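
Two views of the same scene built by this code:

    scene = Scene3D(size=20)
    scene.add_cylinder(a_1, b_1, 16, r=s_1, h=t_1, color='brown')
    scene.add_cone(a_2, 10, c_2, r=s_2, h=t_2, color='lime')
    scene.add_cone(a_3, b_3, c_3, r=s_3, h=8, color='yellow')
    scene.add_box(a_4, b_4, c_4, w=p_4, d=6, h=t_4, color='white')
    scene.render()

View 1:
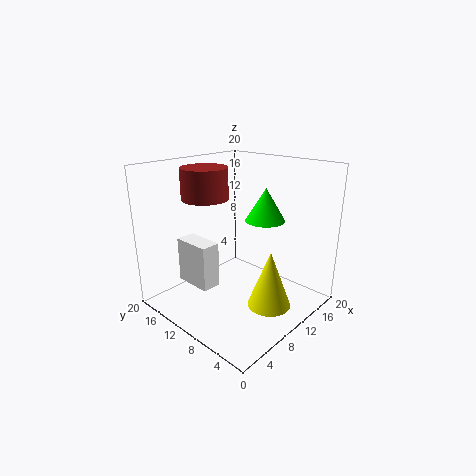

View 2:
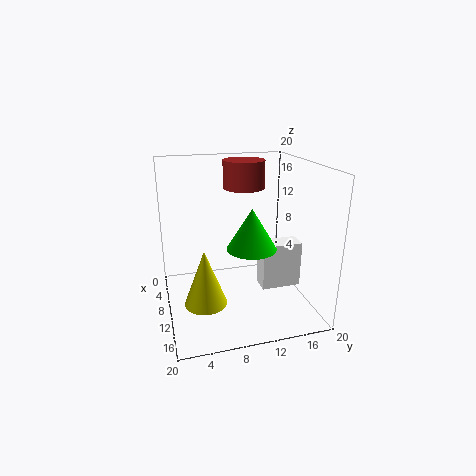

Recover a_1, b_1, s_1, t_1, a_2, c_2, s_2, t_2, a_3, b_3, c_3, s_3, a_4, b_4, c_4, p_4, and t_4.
a_1 = 6; b_1 = 12; s_1 = 3; t_1 = 4; a_2 = 16; c_2 = 11; s_2 = 3; t_2 = 5; a_3 = 11; b_3 = 5; c_3 = 1; s_3 = 3; a_4 = 7; b_4 = 14; c_4 = 1; p_4 = 3; t_4 = 7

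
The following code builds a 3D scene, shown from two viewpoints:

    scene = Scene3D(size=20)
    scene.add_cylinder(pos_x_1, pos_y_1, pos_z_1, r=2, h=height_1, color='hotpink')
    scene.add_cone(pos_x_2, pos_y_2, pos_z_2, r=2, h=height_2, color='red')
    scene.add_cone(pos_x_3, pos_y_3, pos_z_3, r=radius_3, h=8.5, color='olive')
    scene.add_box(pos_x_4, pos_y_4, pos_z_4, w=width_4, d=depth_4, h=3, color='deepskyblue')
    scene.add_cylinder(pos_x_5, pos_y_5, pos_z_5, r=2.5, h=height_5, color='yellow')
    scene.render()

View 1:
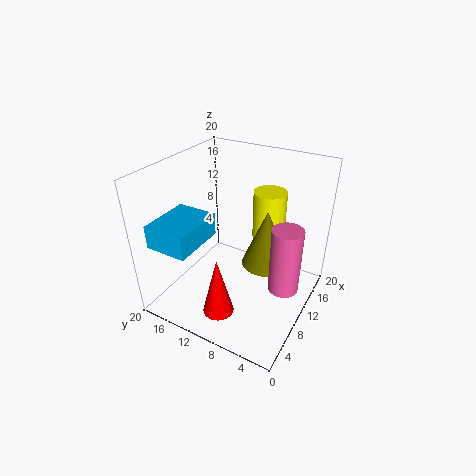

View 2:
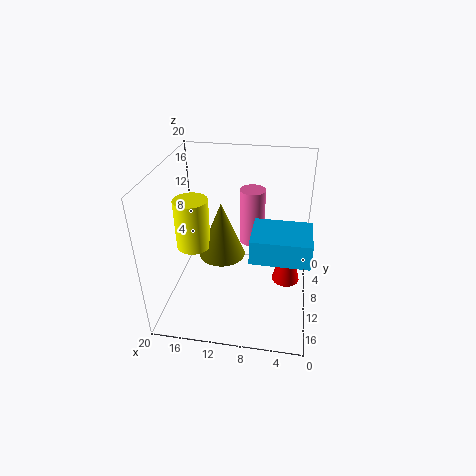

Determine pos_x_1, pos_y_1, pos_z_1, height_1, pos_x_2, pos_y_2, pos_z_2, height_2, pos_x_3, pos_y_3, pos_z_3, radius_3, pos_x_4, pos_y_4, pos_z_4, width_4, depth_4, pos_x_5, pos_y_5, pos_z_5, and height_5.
pos_x_1 = 9, pos_y_1 = 2.5, pos_z_1 = 5, height_1 = 9, pos_x_2 = 3, pos_y_2 = 9, pos_z_2 = 3, height_2 = 8, pos_x_3 = 13, pos_y_3 = 7, pos_z_3 = 5, radius_3 = 3.5, pos_x_4 = 0.5, pos_y_4 = 12, pos_z_4 = 11.5, width_4 = 7, depth_4 = 5.5, pos_x_5 = 17, pos_y_5 = 8.5, pos_z_5 = 7, height_5 = 7.5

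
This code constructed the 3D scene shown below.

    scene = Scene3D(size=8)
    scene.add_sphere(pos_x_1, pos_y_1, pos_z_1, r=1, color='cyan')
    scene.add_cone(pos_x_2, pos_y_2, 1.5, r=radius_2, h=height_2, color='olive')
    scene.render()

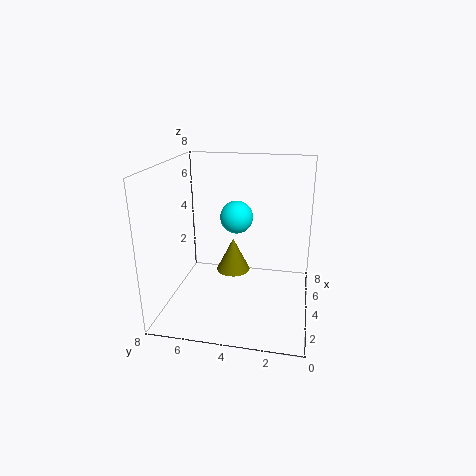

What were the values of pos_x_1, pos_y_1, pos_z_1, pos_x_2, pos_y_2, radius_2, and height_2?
pos_x_1 = 6
pos_y_1 = 4.5
pos_z_1 = 4.5
pos_x_2 = 5
pos_y_2 = 4.5
radius_2 = 1
height_2 = 2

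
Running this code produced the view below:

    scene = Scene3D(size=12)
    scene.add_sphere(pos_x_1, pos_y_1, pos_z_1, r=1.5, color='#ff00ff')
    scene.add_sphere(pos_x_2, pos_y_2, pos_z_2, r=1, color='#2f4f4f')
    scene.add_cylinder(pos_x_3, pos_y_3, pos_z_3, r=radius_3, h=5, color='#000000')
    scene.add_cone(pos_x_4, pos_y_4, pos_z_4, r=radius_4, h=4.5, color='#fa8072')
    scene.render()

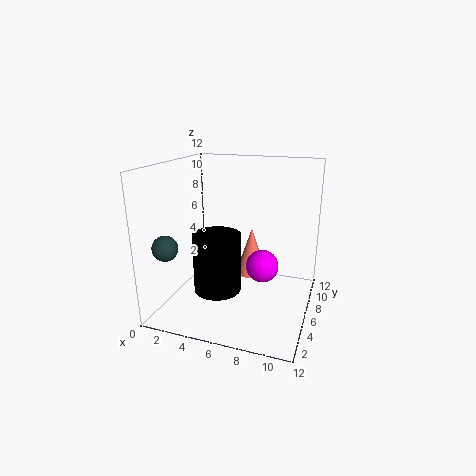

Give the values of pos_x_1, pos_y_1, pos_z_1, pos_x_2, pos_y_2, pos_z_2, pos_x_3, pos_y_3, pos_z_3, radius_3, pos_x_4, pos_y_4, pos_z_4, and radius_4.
pos_x_1 = 7.5; pos_y_1 = 8.5; pos_z_1 = 2.5; pos_x_2 = 1.5; pos_y_2 = 2; pos_z_2 = 6; pos_x_3 = 4.5; pos_y_3 = 5; pos_z_3 = 1.5; radius_3 = 2; pos_x_4 = 6; pos_y_4 = 10; pos_z_4 = 1; radius_4 = 1.5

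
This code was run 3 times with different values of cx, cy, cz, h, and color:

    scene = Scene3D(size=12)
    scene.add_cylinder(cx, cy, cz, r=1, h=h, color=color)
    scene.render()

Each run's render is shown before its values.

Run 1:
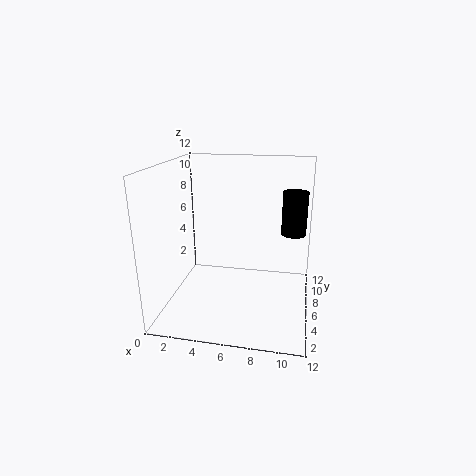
cx = 10.5, cy = 6.5, cz = 6.5, h = 3.5, color = 'black'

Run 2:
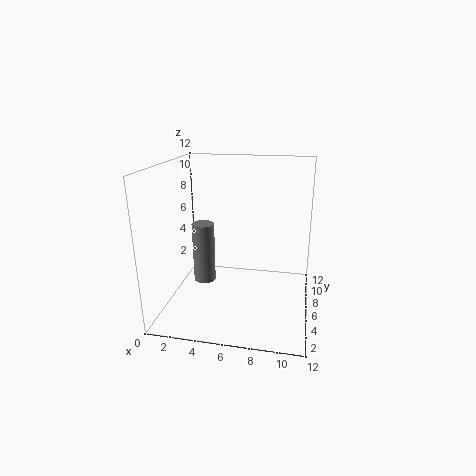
cx = 2.5, cy = 7.5, cz = 1, h = 5.5, color = 'gray'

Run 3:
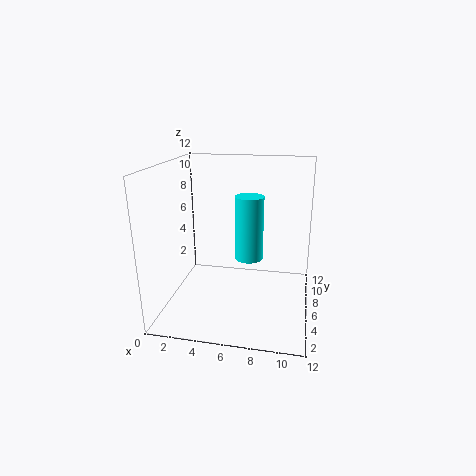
cx = 7.5, cy = 2.5, cz = 6, h = 4.5, color = 'cyan'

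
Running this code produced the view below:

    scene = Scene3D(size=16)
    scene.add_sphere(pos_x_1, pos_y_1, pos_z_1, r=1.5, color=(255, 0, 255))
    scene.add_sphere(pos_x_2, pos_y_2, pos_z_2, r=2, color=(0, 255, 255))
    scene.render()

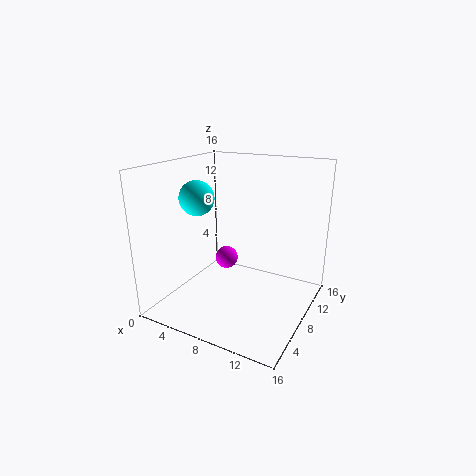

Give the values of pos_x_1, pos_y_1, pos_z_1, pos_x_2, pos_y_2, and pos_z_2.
pos_x_1 = 3.5, pos_y_1 = 13, pos_z_1 = 2.5, pos_x_2 = 3, pos_y_2 = 7.5, pos_z_2 = 12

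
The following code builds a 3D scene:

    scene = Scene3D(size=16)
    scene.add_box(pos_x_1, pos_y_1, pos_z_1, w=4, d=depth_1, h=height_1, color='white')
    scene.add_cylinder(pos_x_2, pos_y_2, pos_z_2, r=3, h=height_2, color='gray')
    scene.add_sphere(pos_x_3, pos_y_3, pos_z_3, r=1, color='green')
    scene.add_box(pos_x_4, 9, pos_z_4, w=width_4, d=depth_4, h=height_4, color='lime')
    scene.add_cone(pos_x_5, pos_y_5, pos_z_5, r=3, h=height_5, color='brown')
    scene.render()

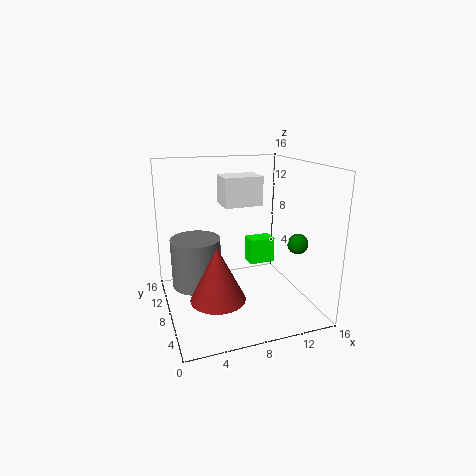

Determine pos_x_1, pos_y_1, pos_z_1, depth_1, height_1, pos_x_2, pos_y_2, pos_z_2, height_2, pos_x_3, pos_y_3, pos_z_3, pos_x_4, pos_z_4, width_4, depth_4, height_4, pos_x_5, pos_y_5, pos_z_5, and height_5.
pos_x_1 = 6
pos_y_1 = 6
pos_z_1 = 12
depth_1 = 3
height_1 = 3
pos_x_2 = 4
pos_y_2 = 12
pos_z_2 = 1
height_2 = 6
pos_x_3 = 12
pos_y_3 = 2
pos_z_3 = 9
pos_x_4 = 10
pos_z_4 = 4
width_4 = 3
depth_4 = 2
height_4 = 3
pos_x_5 = 5
pos_y_5 = 6
pos_z_5 = 2
height_5 = 6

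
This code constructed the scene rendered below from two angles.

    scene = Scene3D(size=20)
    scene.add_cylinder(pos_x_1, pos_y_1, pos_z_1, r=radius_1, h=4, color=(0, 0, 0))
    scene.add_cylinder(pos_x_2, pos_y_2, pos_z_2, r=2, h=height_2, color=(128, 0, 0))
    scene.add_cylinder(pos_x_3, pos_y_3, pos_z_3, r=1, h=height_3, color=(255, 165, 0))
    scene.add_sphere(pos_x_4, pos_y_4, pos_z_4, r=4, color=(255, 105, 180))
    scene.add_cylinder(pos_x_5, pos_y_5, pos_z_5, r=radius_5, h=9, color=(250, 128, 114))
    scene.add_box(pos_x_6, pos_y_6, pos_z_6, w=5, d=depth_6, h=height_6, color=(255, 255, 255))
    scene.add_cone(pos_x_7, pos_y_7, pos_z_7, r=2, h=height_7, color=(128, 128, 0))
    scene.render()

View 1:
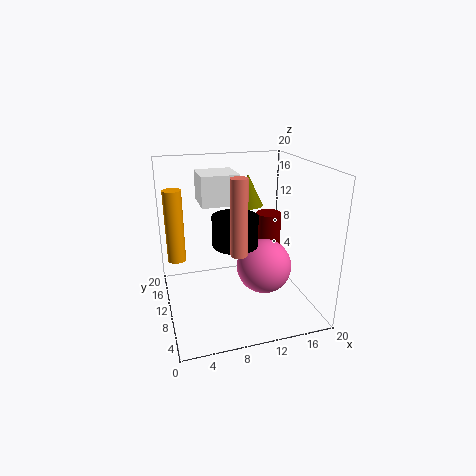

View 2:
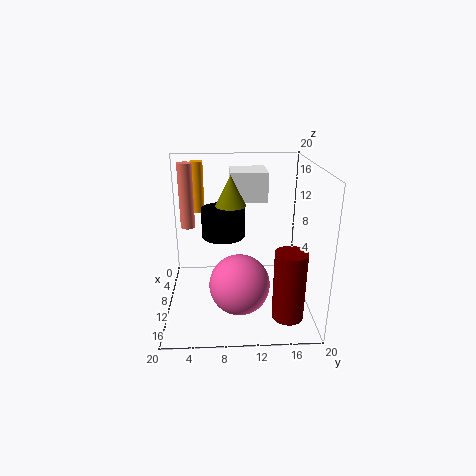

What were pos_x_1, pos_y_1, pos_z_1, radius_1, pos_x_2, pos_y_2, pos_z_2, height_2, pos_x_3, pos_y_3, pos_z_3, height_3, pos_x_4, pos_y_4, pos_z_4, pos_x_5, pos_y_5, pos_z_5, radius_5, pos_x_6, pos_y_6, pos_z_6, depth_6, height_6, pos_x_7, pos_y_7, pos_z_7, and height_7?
pos_x_1 = 9, pos_y_1 = 8, pos_z_1 = 10, radius_1 = 3, pos_x_2 = 17, pos_y_2 = 16, pos_z_2 = 2, height_2 = 9, pos_x_3 = 1, pos_y_3 = 4, pos_z_3 = 11, height_3 = 8, pos_x_4 = 14, pos_y_4 = 10, pos_z_4 = 5, pos_x_5 = 8, pos_y_5 = 3, pos_z_5 = 11, radius_5 = 1, pos_x_6 = 5, pos_y_6 = 9, pos_z_6 = 15, depth_6 = 5, height_6 = 4, pos_x_7 = 11, pos_y_7 = 9, pos_z_7 = 15, height_7 = 4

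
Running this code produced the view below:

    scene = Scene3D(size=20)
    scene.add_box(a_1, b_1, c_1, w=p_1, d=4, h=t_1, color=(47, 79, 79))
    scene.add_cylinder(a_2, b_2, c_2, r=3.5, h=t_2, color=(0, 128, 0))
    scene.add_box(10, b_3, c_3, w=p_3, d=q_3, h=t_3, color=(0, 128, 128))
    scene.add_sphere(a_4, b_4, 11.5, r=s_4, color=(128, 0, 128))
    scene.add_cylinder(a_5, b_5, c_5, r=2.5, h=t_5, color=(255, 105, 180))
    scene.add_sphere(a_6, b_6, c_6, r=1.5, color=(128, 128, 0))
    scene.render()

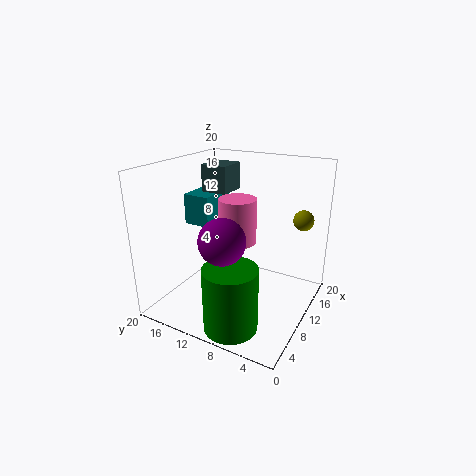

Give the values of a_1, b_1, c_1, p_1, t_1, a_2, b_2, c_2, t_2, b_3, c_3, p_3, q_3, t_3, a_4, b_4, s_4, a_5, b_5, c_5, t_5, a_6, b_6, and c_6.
a_1 = 12.5, b_1 = 13.5, c_1 = 15, p_1 = 4.5, t_1 = 4, a_2 = 3.5, b_2 = 7.5, c_2 = 0.5, t_2 = 8.5, b_3 = 15, c_3 = 10.5, p_3 = 6, q_3 = 4, t_3 = 4.5, a_4 = 5, b_4 = 9.5, s_4 = 3, a_5 = 9, b_5 = 9.5, c_5 = 10, t_5 = 6, a_6 = 17, b_6 = 3, c_6 = 11.5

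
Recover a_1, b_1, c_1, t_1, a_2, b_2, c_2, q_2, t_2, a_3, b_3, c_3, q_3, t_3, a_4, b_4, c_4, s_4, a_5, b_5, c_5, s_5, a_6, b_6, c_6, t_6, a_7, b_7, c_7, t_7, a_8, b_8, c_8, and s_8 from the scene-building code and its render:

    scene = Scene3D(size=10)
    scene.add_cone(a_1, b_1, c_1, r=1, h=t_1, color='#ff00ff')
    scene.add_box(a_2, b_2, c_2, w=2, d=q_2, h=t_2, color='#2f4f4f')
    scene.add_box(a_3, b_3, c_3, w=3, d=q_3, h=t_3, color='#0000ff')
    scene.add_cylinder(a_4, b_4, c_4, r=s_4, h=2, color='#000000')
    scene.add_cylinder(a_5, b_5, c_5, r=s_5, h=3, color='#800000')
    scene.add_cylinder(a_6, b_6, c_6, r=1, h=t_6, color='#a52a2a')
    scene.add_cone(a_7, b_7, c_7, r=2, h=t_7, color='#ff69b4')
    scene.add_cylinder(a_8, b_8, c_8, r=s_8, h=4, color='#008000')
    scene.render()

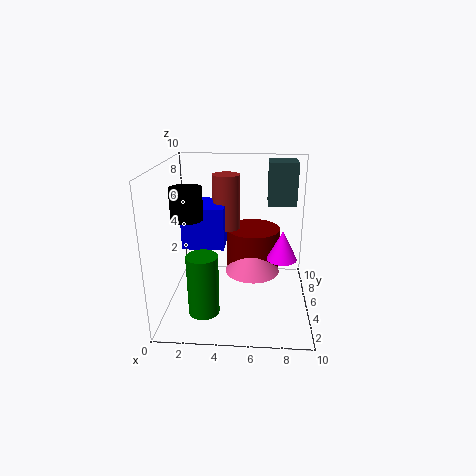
a_1 = 8; b_1 = 4; c_1 = 4; t_1 = 2; a_2 = 7; b_2 = 6; c_2 = 7; q_2 = 2; t_2 = 3; a_3 = 1; b_3 = 5; c_3 = 4; q_3 = 3; t_3 = 3; a_4 = 2; b_4 = 3; c_4 = 7; s_4 = 1; a_5 = 6; b_5 = 7; c_5 = 2; s_5 = 2; a_6 = 4; b_6 = 7; c_6 = 5; t_6 = 4; a_7 = 6; b_7 = 6; c_7 = 2; t_7 = 3; a_8 = 3; b_8 = 2; c_8 = 1; s_8 = 1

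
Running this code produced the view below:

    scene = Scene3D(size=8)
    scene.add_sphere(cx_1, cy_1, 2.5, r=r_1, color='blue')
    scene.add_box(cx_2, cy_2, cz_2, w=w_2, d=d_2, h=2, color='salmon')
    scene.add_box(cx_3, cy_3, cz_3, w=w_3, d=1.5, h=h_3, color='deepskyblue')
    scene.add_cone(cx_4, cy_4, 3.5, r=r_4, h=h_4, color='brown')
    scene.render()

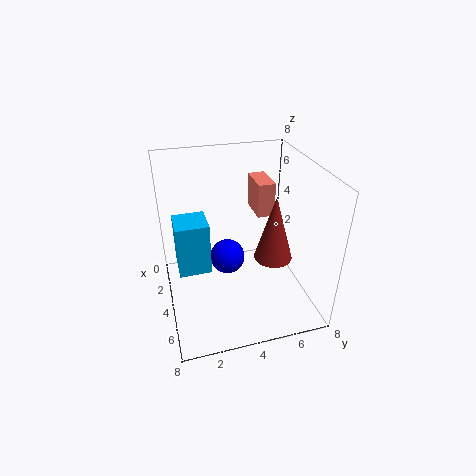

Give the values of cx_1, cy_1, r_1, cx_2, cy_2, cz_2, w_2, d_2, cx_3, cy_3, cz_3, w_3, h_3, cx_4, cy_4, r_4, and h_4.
cx_1 = 3.5
cy_1 = 3.5
r_1 = 1
cx_2 = 1
cy_2 = 5.5
cz_2 = 4.5
w_2 = 2
d_2 = 1
cx_3 = 5
cy_3 = 0.5
cz_3 = 4
w_3 = 1.5
h_3 = 2.5
cx_4 = 5.5
cy_4 = 5.5
r_4 = 1
h_4 = 3.5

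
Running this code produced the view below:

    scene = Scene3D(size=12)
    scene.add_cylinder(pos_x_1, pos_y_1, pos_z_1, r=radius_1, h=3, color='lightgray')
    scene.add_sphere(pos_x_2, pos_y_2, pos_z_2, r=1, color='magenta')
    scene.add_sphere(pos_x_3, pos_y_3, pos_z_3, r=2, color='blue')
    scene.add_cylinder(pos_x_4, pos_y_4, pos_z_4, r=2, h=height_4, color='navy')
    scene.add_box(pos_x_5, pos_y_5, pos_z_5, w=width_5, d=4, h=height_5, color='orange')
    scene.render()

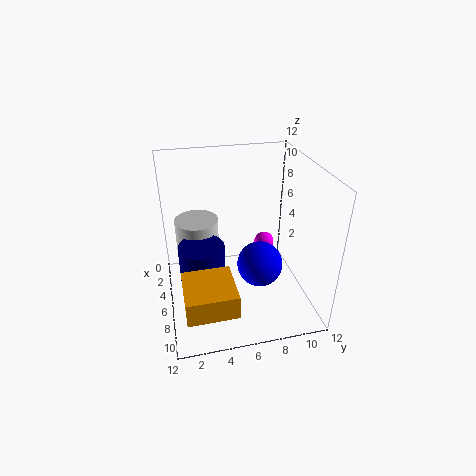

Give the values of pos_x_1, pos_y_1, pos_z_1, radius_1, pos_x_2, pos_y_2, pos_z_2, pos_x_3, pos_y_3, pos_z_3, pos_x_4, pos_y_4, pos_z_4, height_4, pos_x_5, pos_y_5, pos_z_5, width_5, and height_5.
pos_x_1 = 2
pos_y_1 = 3
pos_z_1 = 3
radius_1 = 2
pos_x_2 = 1
pos_y_2 = 10
pos_z_2 = 2
pos_x_3 = 6
pos_y_3 = 8
pos_z_3 = 3
pos_x_4 = 5
pos_y_4 = 3
pos_z_4 = 1
height_4 = 4
pos_x_5 = 7
pos_y_5 = 1
pos_z_5 = 2
width_5 = 4
height_5 = 2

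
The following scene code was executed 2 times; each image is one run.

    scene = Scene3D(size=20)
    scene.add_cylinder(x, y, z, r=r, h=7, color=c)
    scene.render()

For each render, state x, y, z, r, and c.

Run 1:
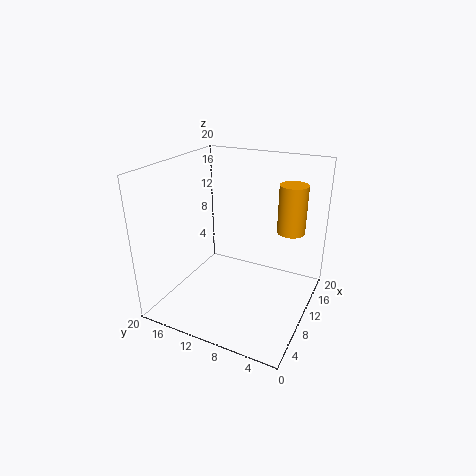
x = 15; y = 4; z = 10; r = 2; c = 'orange'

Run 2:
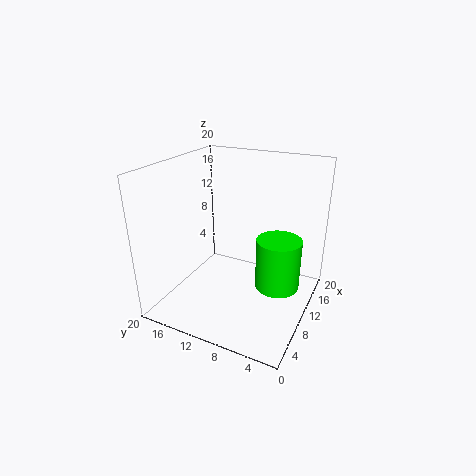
x = 10; y = 4; z = 4; r = 3; c = 'lime'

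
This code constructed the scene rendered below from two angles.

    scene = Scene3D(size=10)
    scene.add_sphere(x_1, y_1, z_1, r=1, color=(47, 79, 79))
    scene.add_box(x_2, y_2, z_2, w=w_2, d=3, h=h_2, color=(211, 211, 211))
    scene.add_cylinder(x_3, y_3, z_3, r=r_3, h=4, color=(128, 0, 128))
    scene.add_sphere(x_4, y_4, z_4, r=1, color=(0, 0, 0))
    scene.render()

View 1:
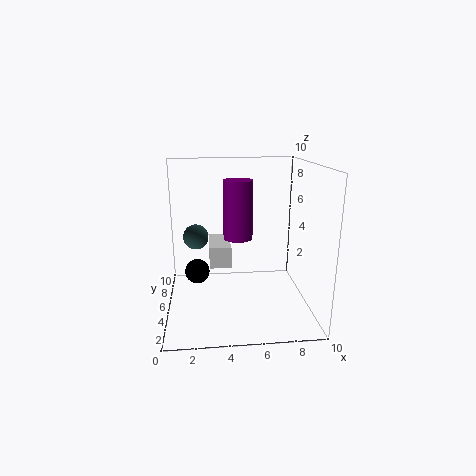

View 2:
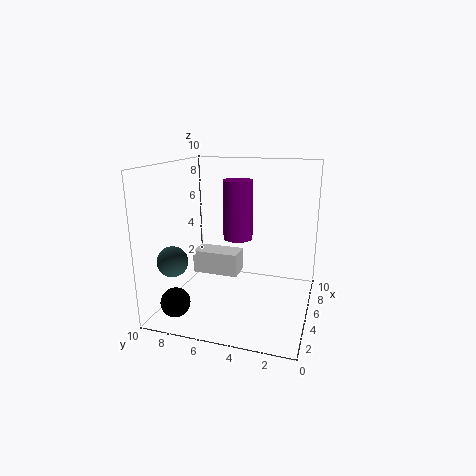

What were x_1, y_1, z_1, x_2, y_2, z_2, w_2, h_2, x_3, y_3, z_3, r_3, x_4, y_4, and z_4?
x_1 = 2
y_1 = 8.5
z_1 = 4
x_2 = 3
y_2 = 4.5
z_2 = 3
w_2 = 1.5
h_2 = 1.5
x_3 = 5
y_3 = 5
z_3 = 5
r_3 = 1
x_4 = 2
y_4 = 8.5
z_4 = 1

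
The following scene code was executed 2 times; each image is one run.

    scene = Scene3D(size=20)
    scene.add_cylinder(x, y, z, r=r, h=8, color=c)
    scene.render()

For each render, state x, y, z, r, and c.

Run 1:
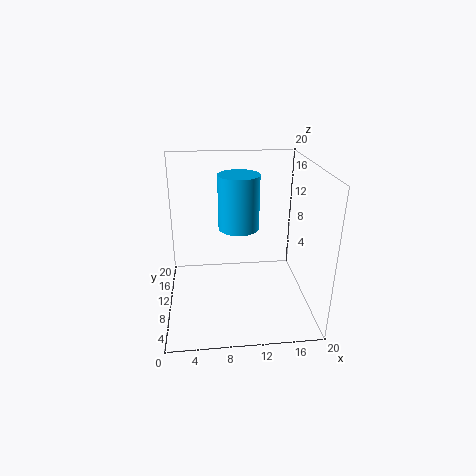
x = 10.5; y = 13.5; z = 10; r = 3; c = 'deepskyblue'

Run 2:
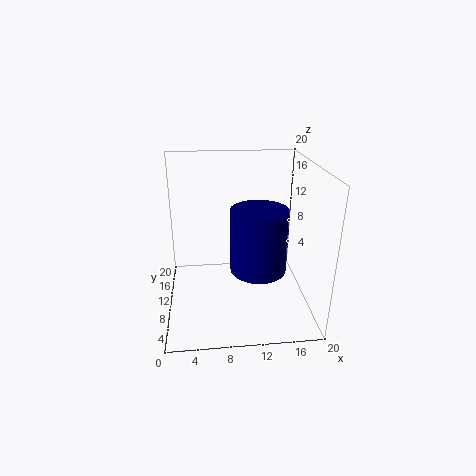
x = 12; y = 5; z = 8; r = 3.5; c = 'navy'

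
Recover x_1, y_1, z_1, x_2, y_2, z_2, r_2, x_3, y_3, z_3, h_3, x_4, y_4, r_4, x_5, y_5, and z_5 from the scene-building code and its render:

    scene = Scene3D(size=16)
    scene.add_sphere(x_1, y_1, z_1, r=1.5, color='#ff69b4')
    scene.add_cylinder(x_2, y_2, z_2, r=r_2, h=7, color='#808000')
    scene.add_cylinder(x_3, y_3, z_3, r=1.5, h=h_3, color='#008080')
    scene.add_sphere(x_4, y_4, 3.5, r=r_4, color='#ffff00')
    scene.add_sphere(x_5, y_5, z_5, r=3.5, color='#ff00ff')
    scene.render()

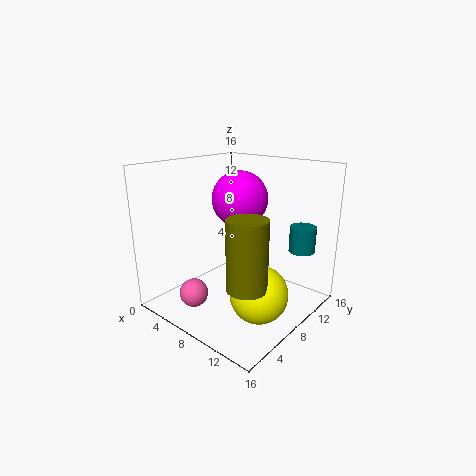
x_1 = 6.5, y_1 = 2.5, z_1 = 3, x_2 = 12.5, y_2 = 4, z_2 = 5, r_2 = 2, x_3 = 13, y_3 = 13.5, z_3 = 6, h_3 = 3, x_4 = 12.5, y_4 = 6, r_4 = 3, x_5 = 4.5, y_5 = 12.5, z_5 = 11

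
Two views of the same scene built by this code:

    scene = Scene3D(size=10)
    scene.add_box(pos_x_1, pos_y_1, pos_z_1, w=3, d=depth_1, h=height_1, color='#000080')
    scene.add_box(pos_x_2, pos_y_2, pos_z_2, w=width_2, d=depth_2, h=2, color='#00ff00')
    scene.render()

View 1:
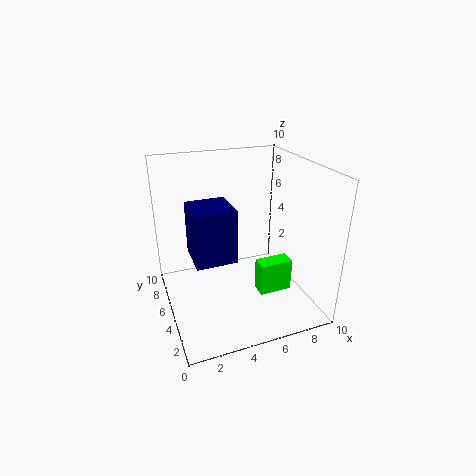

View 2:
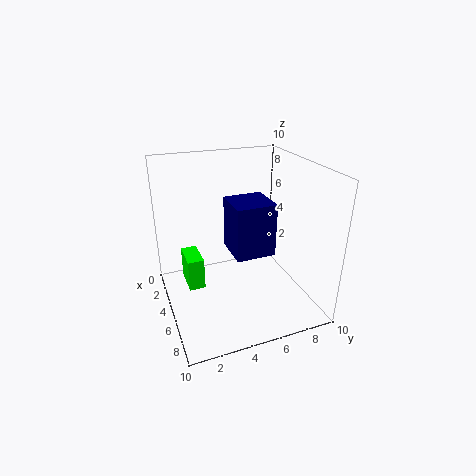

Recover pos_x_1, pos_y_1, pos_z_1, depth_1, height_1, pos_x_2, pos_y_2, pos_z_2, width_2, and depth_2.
pos_x_1 = 2, pos_y_1 = 5, pos_z_1 = 3, depth_1 = 3, height_1 = 4, pos_x_2 = 5, pos_y_2 = 1, pos_z_2 = 3, width_2 = 2, depth_2 = 1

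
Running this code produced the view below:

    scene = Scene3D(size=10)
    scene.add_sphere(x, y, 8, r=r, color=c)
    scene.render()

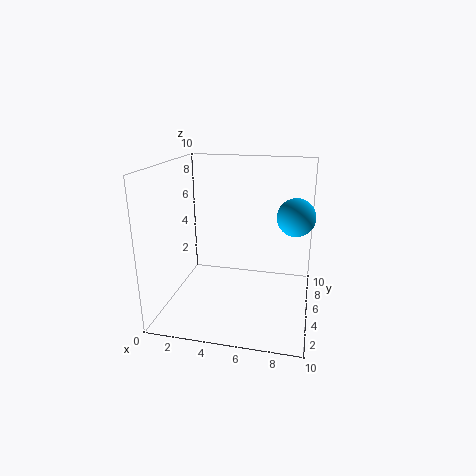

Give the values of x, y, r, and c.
x = 9; y = 1; r = 1; c = 'deepskyblue'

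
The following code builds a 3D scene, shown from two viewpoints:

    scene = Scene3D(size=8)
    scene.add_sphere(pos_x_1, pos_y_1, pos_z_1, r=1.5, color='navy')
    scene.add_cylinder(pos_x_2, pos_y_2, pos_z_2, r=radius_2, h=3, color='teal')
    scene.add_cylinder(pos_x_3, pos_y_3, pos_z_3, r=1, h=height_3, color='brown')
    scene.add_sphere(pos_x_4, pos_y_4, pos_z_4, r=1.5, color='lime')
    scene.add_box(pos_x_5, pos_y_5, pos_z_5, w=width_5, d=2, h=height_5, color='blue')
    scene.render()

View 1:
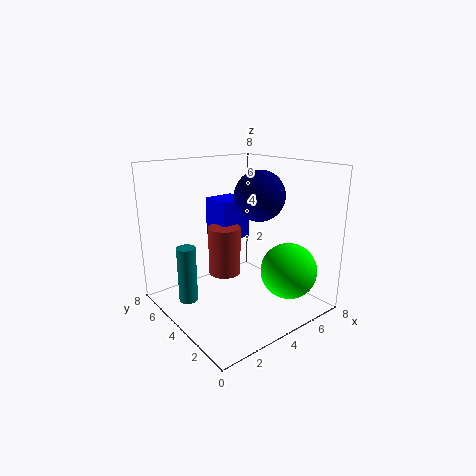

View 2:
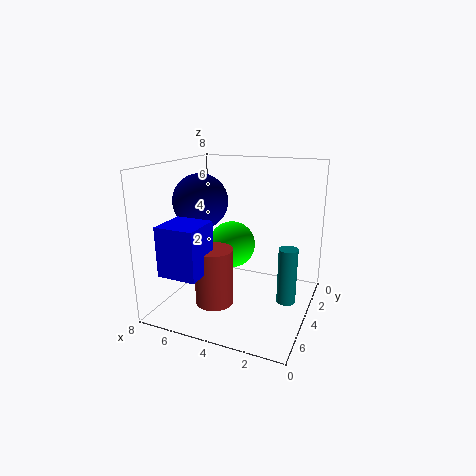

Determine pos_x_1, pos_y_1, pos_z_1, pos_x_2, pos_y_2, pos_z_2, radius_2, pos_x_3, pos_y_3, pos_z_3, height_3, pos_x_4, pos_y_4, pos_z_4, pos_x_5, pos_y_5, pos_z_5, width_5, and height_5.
pos_x_1 = 6
pos_y_1 = 4.5
pos_z_1 = 6
pos_x_2 = 1
pos_y_2 = 4.5
pos_z_2 = 1
radius_2 = 0.5
pos_x_3 = 4.5
pos_y_3 = 6
pos_z_3 = 1
height_3 = 3
pos_x_4 = 5.5
pos_y_4 = 1.5
pos_z_4 = 2.5
pos_x_5 = 4.5
pos_y_5 = 6
pos_z_5 = 3
width_5 = 2
height_5 = 2.5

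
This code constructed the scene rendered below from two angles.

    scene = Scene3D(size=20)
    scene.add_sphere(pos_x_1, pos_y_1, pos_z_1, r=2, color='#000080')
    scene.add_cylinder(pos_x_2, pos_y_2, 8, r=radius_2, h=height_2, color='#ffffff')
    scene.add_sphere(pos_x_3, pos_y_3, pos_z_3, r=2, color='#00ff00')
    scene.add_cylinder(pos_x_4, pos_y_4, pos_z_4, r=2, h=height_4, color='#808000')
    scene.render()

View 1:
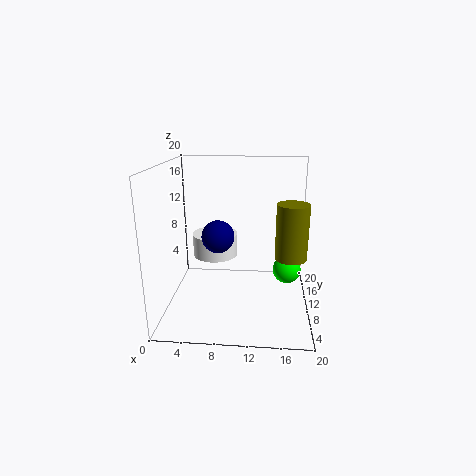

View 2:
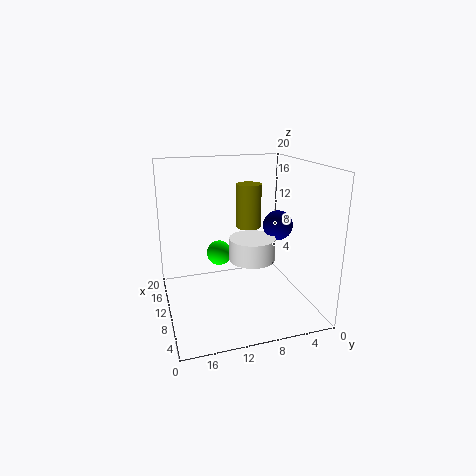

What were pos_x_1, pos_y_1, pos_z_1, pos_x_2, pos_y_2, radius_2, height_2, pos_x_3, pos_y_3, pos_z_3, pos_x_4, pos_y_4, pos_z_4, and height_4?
pos_x_1 = 8
pos_y_1 = 5
pos_z_1 = 12
pos_x_2 = 7
pos_y_2 = 9
radius_2 = 3
height_2 = 3
pos_x_3 = 17
pos_y_3 = 11
pos_z_3 = 5
pos_x_4 = 17
pos_y_4 = 6
pos_z_4 = 9
height_4 = 7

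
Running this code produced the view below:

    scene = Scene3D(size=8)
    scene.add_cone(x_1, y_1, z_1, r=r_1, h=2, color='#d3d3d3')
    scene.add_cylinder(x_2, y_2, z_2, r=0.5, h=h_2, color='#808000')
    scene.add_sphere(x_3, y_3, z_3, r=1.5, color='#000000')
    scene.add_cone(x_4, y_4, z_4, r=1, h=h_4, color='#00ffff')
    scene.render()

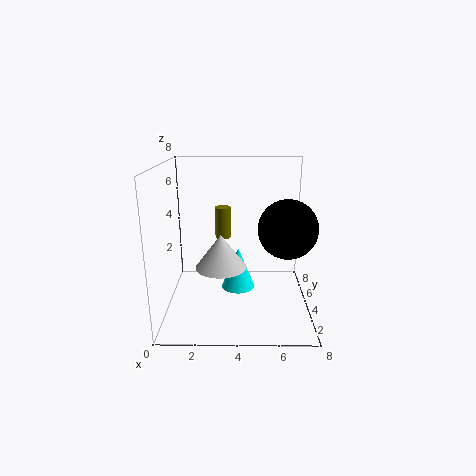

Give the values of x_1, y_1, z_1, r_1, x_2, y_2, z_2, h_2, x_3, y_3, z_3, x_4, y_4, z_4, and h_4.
x_1 = 3
y_1 = 4.5
z_1 = 2
r_1 = 1.5
x_2 = 3
y_2 = 7
z_2 = 3
h_2 = 2
x_3 = 6.5
y_3 = 2.5
z_3 = 5
x_4 = 4
y_4 = 5
z_4 = 0.5
h_4 = 2.5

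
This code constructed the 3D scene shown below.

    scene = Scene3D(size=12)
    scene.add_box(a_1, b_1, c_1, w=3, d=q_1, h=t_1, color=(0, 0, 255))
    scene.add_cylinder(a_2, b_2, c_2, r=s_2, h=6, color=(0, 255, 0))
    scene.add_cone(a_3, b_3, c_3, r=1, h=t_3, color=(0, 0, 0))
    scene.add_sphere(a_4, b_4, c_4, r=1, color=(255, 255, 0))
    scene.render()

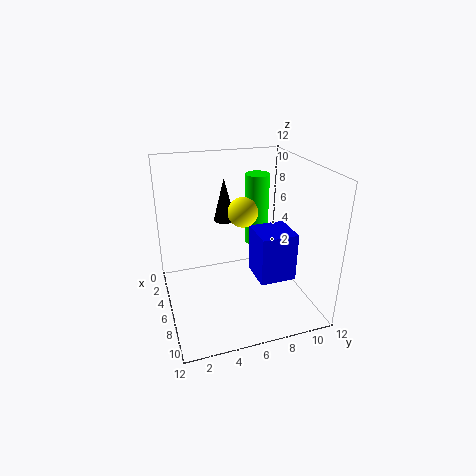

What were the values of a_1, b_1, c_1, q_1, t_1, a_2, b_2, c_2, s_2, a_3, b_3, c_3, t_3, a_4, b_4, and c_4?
a_1 = 6; b_1 = 7; c_1 = 3; q_1 = 3; t_1 = 4; a_2 = 5; b_2 = 8; c_2 = 5; s_2 = 1; a_3 = 2; b_3 = 6; c_3 = 6; t_3 = 4; a_4 = 10; b_4 = 5; c_4 = 10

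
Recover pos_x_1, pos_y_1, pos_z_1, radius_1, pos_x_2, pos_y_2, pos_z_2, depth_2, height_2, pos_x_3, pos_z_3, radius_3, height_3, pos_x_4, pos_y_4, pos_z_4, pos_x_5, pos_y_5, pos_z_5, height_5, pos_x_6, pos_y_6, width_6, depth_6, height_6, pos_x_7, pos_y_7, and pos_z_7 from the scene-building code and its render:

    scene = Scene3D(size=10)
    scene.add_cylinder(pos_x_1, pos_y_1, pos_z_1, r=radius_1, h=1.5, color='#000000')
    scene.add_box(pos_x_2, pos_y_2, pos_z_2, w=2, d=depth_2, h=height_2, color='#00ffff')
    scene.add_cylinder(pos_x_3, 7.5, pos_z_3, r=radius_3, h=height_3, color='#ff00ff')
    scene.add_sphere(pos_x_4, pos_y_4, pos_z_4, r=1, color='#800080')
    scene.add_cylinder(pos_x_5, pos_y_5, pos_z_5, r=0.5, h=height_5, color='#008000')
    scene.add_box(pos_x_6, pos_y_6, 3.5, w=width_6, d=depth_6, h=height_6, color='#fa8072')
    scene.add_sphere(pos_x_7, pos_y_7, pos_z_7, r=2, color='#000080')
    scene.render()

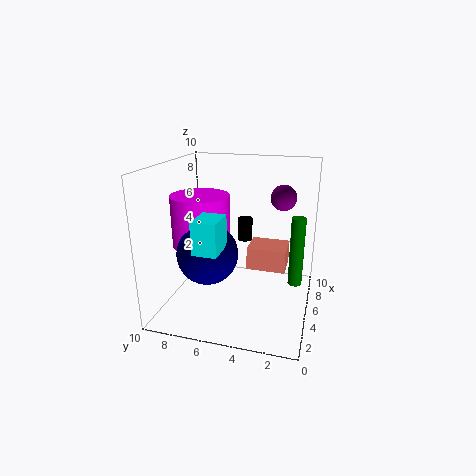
pos_x_1 = 5; pos_y_1 = 4.5; pos_z_1 = 5; radius_1 = 0.5; pos_x_2 = 0.5; pos_y_2 = 5; pos_z_2 = 5.5; depth_2 = 1.5; height_2 = 2; pos_x_3 = 4.5; pos_z_3 = 4.5; radius_3 = 2; height_3 = 3.5; pos_x_4 = 9; pos_y_4 = 2.5; pos_z_4 = 7; pos_x_5 = 6; pos_y_5 = 1; pos_z_5 = 1.5; height_5 = 5; pos_x_6 = 3.5; pos_y_6 = 1.5; width_6 = 2; depth_6 = 2.5; height_6 = 1.5; pos_x_7 = 3; pos_y_7 = 6.5; pos_z_7 = 4.5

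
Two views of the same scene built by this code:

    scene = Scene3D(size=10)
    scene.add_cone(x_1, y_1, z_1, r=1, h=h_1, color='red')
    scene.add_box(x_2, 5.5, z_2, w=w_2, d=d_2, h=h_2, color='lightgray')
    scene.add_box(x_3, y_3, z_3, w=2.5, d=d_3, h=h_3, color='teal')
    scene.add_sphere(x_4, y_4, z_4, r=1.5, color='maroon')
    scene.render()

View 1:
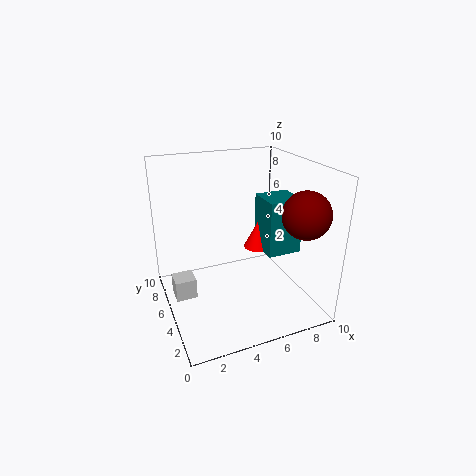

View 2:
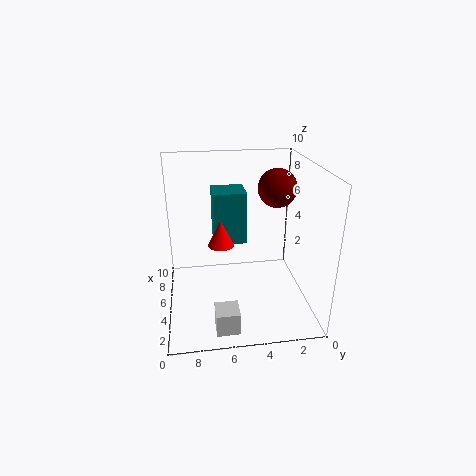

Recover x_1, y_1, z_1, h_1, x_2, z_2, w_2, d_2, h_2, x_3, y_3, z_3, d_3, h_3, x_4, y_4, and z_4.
x_1 = 7, y_1 = 6, z_1 = 3.5, h_1 = 2, x_2 = 0.5, z_2 = 0.5, w_2 = 1.5, d_2 = 1.5, h_2 = 1.5, x_3 = 7, y_3 = 4, z_3 = 3.5, d_3 = 2.5, h_3 = 4, x_4 = 8, y_4 = 1.5, z_4 = 7.5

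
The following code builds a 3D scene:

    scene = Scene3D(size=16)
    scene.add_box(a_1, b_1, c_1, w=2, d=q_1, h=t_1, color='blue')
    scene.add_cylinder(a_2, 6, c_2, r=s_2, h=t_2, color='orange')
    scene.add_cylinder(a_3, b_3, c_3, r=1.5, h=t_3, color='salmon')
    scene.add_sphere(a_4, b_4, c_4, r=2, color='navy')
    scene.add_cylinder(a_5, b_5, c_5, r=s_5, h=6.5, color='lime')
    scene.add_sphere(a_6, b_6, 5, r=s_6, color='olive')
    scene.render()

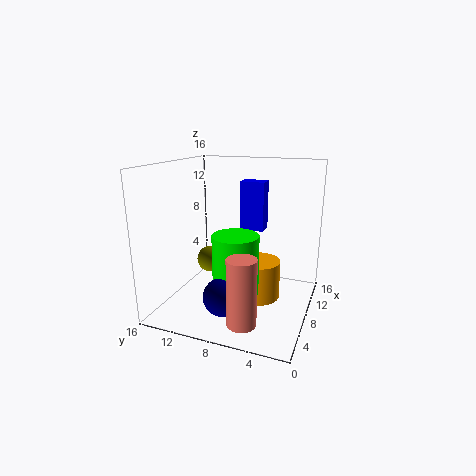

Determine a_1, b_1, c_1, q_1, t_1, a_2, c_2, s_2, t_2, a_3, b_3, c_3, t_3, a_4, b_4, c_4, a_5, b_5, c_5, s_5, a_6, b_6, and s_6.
a_1 = 12.5, b_1 = 6.5, c_1 = 7.5, q_1 = 3, t_1 = 6, a_2 = 9.5, c_2 = 0.5, s_2 = 2.5, t_2 = 4.5, a_3 = 2.5, b_3 = 5.5, c_3 = 1, t_3 = 7, a_4 = 3.5, b_4 = 8, c_4 = 3, a_5 = 6, b_5 = 7.5, c_5 = 2.5, s_5 = 2.5, a_6 = 8, b_6 = 11.5, s_6 = 1.5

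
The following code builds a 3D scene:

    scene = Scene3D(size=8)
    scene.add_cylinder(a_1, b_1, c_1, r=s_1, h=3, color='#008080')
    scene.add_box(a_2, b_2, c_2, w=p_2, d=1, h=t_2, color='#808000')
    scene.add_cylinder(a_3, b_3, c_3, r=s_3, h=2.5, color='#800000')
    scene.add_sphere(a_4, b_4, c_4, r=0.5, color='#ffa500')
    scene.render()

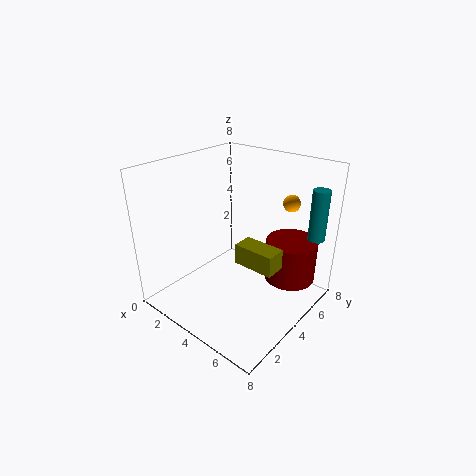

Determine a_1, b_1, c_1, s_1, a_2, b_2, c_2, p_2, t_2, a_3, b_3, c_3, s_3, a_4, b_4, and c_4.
a_1 = 7; b_1 = 7.5; c_1 = 3.5; s_1 = 0.5; a_2 = 5.5; b_2 = 2; c_2 = 4; p_2 = 2; t_2 = 1; a_3 = 6; b_3 = 6.5; c_3 = 1; s_3 = 1.5; a_4 = 5.5; b_4 = 7; c_4 = 5.5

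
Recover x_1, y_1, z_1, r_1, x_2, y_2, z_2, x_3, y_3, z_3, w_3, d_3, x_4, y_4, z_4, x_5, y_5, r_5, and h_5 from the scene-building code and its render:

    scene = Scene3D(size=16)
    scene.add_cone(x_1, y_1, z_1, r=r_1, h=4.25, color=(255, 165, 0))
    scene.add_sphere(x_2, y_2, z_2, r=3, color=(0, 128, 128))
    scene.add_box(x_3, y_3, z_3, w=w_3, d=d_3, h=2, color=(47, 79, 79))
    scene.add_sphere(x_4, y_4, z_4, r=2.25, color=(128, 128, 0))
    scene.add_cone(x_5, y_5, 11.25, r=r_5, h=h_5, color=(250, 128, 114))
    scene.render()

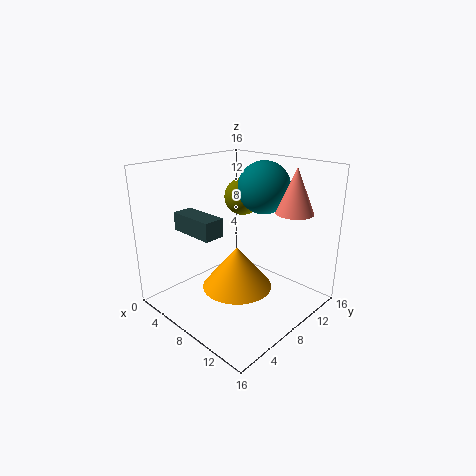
x_1 = 10.75; y_1 = 5; z_1 = 4.5; r_1 = 3.5; x_2 = 8.25; y_2 = 12; z_2 = 13; x_3 = 3; y_3 = 3.25; z_3 = 9; w_3 = 5.25; d_3 = 2.25; x_4 = 4.75; y_4 = 12.25; z_4 = 11.25; x_5 = 13; y_5 = 11.25; r_5 = 2; h_5 = 4.75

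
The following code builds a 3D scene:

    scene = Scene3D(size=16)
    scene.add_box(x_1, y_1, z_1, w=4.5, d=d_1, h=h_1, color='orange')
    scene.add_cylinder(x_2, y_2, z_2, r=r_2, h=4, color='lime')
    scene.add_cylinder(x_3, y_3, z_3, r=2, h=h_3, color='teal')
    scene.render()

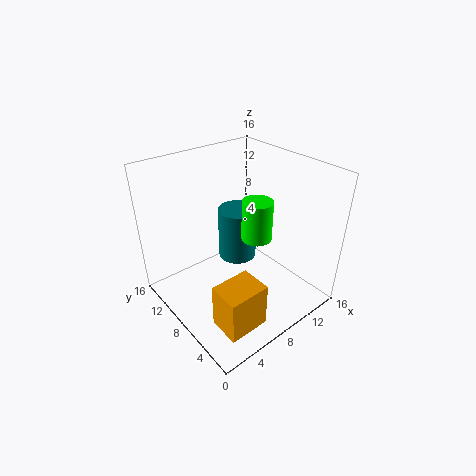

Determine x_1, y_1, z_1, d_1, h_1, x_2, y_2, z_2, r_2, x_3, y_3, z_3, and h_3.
x_1 = 2.5, y_1 = 2, z_1 = 0.5, d_1 = 3.5, h_1 = 5, x_2 = 7.5, y_2 = 4.5, z_2 = 10, r_2 = 1.5, x_3 = 7.5, y_3 = 7.5, z_3 = 6.5, h_3 = 5.5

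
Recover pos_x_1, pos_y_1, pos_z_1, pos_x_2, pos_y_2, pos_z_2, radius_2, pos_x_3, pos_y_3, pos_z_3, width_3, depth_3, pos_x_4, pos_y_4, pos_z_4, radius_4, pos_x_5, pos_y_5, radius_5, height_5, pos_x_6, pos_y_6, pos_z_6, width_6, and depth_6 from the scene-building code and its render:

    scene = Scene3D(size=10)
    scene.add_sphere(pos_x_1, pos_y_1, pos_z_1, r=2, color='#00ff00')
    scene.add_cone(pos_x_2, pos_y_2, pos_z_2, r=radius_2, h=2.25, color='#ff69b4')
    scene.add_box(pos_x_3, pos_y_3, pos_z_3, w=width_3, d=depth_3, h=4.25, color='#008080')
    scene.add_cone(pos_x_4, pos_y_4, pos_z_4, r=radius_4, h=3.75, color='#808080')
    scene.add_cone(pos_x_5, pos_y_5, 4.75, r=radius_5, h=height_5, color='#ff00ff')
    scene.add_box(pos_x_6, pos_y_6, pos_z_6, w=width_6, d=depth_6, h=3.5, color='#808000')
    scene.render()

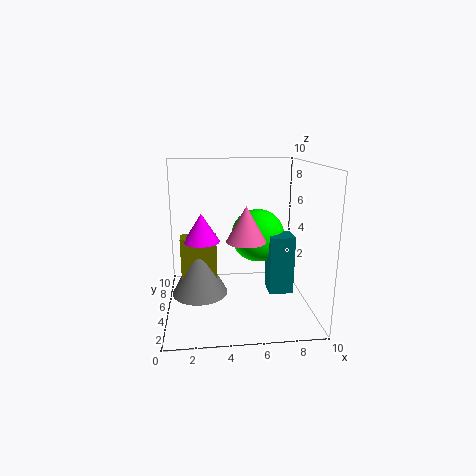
pos_x_1 = 6.75; pos_y_1 = 7; pos_z_1 = 4.5; pos_x_2 = 5.25; pos_y_2 = 2.75; pos_z_2 = 5.5; radius_2 = 1.25; pos_x_3 = 7.25; pos_y_3 = 4.5; pos_z_3 = 0.75; width_3 = 1.75; depth_3 = 1.75; pos_x_4 = 2.25; pos_y_4 = 5.5; pos_z_4 = 0.75; radius_4 = 2; pos_x_5 = 2.5; pos_y_5 = 5.25; radius_5 = 1.25; height_5 = 2; pos_x_6 = 1; pos_y_6 = 5; pos_z_6 = 1.5; width_6 = 2.5; depth_6 = 1.25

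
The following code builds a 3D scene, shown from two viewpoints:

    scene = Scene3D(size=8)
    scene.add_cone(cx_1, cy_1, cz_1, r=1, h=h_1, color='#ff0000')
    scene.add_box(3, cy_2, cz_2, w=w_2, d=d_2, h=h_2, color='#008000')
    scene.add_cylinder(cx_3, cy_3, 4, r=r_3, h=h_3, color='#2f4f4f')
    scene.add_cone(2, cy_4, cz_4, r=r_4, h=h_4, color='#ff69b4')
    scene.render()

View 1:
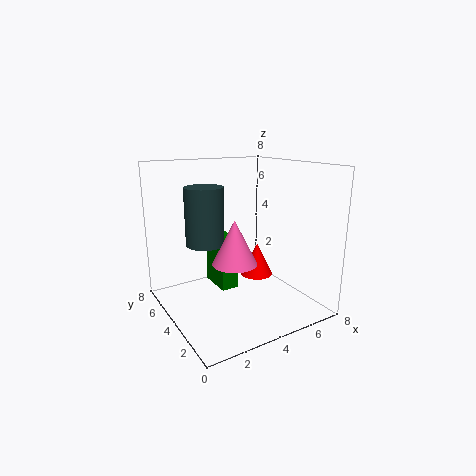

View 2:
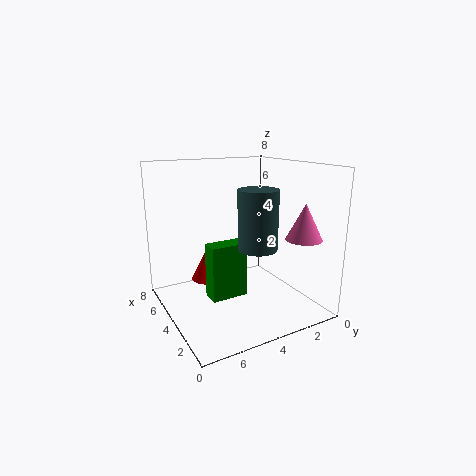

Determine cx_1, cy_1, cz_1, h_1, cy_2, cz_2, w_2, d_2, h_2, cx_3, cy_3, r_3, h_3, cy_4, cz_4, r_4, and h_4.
cx_1 = 6; cy_1 = 5; cz_1 = 1; h_1 = 2; cy_2 = 4; cz_2 = 1; w_2 = 1; d_2 = 2; h_2 = 3; cx_3 = 2; cy_3 = 4; r_3 = 1; h_3 = 3; cy_4 = 1; cz_4 = 4; r_4 = 1; h_4 = 2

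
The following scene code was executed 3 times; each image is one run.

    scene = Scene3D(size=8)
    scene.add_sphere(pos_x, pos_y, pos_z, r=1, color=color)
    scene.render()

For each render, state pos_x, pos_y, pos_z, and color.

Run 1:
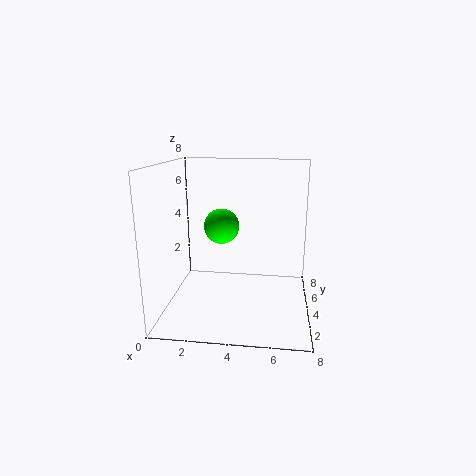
pos_x = 3
pos_y = 4.5
pos_z = 4.5
color = 'lime'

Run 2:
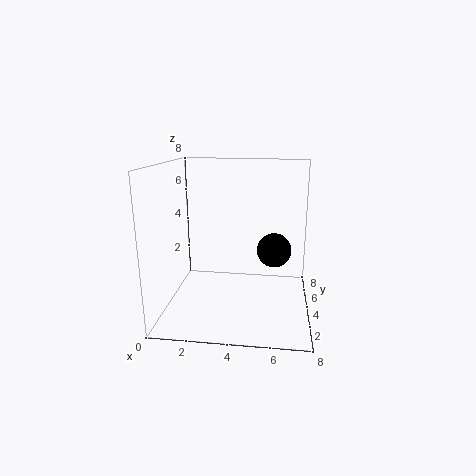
pos_x = 6
pos_y = 5
pos_z = 3
color = 'black'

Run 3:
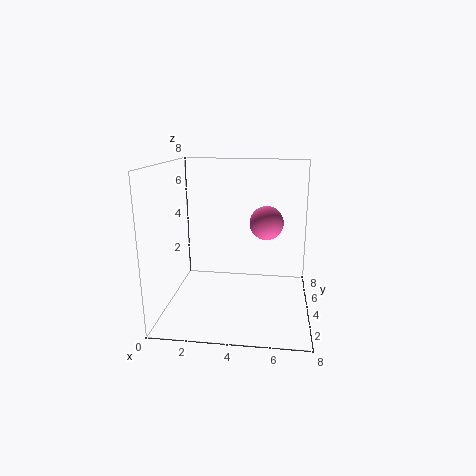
pos_x = 5.5
pos_y = 5.5
pos_z = 4.5
color = 'hotpink'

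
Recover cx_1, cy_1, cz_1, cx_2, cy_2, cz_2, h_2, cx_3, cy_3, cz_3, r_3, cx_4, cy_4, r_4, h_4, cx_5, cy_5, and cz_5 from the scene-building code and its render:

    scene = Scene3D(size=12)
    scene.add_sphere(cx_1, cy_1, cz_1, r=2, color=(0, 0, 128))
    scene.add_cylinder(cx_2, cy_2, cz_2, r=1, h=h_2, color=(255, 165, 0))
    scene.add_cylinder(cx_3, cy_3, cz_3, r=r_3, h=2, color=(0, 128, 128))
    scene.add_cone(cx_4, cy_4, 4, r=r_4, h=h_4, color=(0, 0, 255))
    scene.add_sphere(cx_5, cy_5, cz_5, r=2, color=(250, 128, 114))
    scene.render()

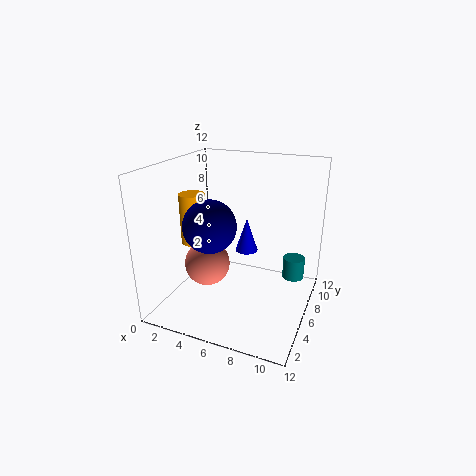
cx_1 = 5, cy_1 = 3, cz_1 = 8, cx_2 = 3, cy_2 = 4, cz_2 = 6, h_2 = 4, cx_3 = 10, cy_3 = 10, cz_3 = 1, r_3 = 1, cx_4 = 6, cy_4 = 8, r_4 = 1, h_4 = 3, cx_5 = 3, cy_5 = 6, cz_5 = 3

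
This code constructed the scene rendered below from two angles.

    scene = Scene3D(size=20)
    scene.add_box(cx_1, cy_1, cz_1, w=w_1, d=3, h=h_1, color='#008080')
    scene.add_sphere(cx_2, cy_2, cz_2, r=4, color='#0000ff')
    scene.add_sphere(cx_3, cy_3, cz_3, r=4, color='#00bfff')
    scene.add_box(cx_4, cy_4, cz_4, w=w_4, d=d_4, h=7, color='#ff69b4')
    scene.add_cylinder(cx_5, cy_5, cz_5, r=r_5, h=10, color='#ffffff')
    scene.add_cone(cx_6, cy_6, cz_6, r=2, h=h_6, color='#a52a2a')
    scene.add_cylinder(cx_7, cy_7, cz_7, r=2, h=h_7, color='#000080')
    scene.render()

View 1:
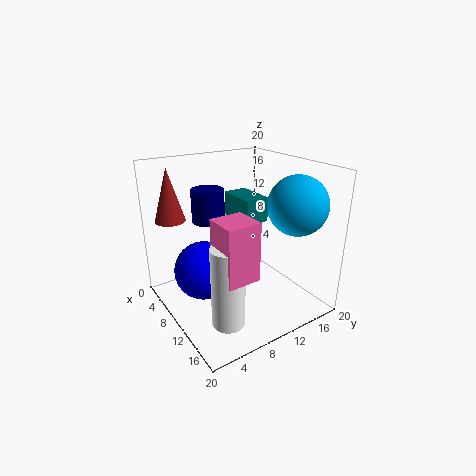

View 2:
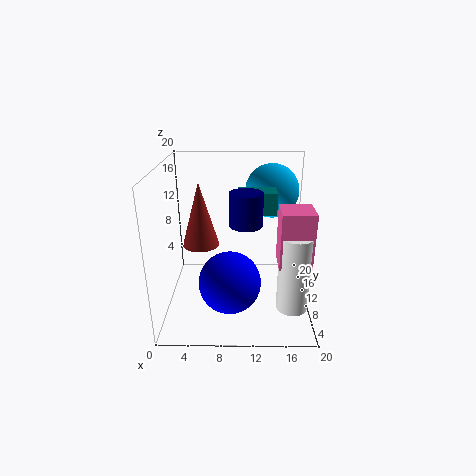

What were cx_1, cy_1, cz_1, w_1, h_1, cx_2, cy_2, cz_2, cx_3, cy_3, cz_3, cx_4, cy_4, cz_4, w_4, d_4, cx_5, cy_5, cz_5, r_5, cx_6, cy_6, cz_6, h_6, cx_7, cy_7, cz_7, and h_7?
cx_1 = 10
cy_1 = 8
cz_1 = 14
w_1 = 5
h_1 = 3
cx_2 = 9
cy_2 = 5
cz_2 = 6
cx_3 = 15
cy_3 = 16
cz_3 = 15
cx_4 = 15
cy_4 = 3
cz_4 = 9
w_4 = 4
d_4 = 4
cx_5 = 17
cy_5 = 4
cz_5 = 3
r_5 = 2
cx_6 = 6
cy_6 = 2
cz_6 = 13
h_6 = 7
cx_7 = 11
cy_7 = 5
cz_7 = 14
h_7 = 4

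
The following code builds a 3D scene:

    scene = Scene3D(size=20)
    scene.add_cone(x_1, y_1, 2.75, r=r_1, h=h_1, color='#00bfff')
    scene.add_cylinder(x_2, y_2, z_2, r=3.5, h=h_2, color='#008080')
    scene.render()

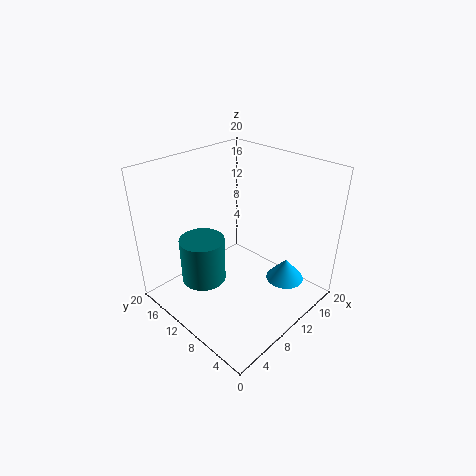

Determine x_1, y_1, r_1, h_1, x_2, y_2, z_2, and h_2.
x_1 = 15.25; y_1 = 5.25; r_1 = 2.75; h_1 = 3.25; x_2 = 8.75; y_2 = 16.5; z_2 = 0.25; h_2 = 7.25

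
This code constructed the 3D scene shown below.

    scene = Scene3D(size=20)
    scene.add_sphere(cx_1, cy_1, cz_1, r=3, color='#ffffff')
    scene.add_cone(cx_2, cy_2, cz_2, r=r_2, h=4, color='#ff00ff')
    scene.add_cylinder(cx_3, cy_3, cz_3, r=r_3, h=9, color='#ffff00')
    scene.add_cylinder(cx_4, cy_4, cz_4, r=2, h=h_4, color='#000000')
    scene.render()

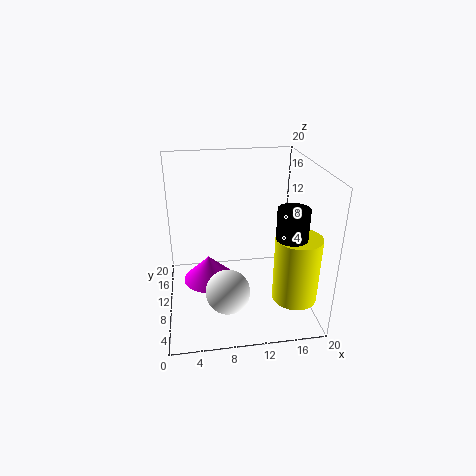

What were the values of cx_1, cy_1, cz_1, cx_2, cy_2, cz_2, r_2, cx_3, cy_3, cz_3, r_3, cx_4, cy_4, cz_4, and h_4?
cx_1 = 8
cy_1 = 6
cz_1 = 4
cx_2 = 6
cy_2 = 14
cz_2 = 1
r_2 = 4
cx_3 = 17
cy_3 = 5
cz_3 = 3
r_3 = 3
cx_4 = 16
cy_4 = 5
cz_4 = 6
h_4 = 10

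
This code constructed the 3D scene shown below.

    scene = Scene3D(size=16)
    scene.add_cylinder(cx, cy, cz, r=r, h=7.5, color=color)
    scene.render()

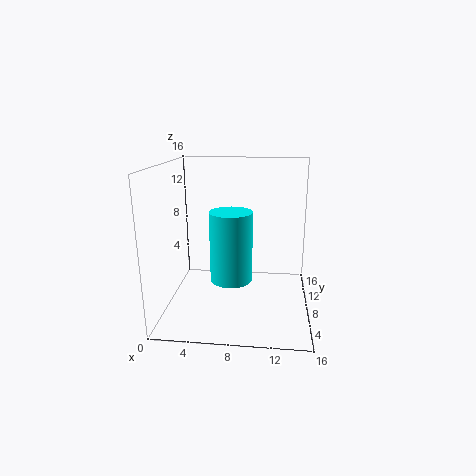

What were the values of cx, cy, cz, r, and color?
cx = 7.5
cy = 6
cz = 4
r = 2.25
color = 'cyan'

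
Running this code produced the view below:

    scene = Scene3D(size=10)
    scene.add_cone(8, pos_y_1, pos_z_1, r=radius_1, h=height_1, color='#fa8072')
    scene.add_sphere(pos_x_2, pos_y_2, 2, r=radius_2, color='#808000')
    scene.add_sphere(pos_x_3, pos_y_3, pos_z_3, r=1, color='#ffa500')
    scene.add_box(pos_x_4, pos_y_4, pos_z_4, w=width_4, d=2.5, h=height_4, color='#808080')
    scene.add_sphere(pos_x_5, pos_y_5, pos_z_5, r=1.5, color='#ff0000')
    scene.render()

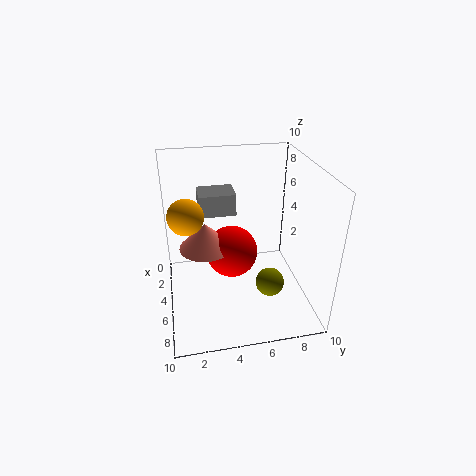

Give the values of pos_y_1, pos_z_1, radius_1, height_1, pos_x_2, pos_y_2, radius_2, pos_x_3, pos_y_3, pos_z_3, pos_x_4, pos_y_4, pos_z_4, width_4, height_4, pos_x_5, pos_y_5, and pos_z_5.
pos_y_1 = 2.5, pos_z_1 = 6.5, radius_1 = 1.5, height_1 = 1.5, pos_x_2 = 6.5, pos_y_2 = 7, radius_2 = 1, pos_x_3 = 8, pos_y_3 = 1.5, pos_z_3 = 8.5, pos_x_4 = 2.5, pos_y_4 = 2.5, pos_z_4 = 6.5, width_4 = 2, height_4 = 1.5, pos_x_5 = 8, pos_y_5 = 4, pos_z_5 = 6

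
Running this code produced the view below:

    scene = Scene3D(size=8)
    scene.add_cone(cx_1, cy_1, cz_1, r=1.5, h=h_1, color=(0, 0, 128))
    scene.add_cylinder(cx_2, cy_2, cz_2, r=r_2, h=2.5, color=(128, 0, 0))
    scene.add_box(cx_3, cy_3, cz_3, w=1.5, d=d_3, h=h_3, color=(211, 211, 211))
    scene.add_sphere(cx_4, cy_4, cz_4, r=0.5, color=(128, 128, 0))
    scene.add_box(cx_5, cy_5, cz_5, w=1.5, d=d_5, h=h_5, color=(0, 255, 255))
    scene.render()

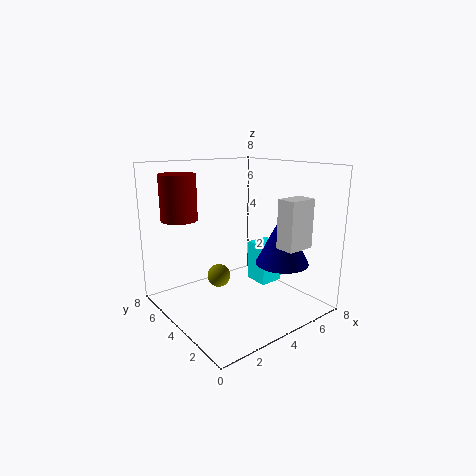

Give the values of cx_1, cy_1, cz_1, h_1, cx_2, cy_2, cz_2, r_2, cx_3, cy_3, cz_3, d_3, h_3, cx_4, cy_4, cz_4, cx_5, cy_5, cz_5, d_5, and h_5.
cx_1 = 6, cy_1 = 2.5, cz_1 = 2.5, h_1 = 3, cx_2 = 1.5, cy_2 = 6, cz_2 = 5, r_2 = 1, cx_3 = 4.5, cy_3 = 0.5, cz_3 = 4, d_3 = 1, h_3 = 2.5, cx_4 = 1, cy_4 = 1.5, cz_4 = 3.5, cx_5 = 6, cy_5 = 4, cz_5 = 0.5, d_5 = 1.5, h_5 = 2.5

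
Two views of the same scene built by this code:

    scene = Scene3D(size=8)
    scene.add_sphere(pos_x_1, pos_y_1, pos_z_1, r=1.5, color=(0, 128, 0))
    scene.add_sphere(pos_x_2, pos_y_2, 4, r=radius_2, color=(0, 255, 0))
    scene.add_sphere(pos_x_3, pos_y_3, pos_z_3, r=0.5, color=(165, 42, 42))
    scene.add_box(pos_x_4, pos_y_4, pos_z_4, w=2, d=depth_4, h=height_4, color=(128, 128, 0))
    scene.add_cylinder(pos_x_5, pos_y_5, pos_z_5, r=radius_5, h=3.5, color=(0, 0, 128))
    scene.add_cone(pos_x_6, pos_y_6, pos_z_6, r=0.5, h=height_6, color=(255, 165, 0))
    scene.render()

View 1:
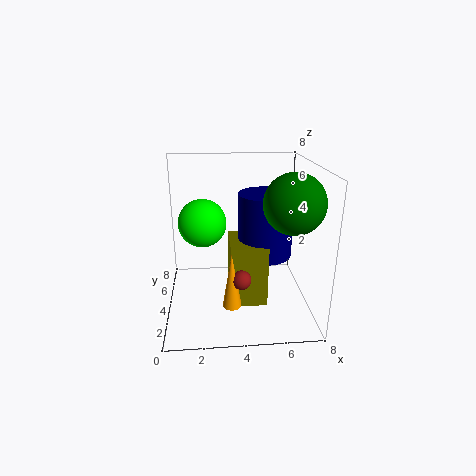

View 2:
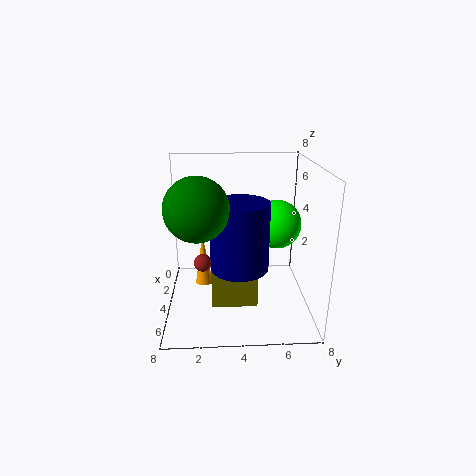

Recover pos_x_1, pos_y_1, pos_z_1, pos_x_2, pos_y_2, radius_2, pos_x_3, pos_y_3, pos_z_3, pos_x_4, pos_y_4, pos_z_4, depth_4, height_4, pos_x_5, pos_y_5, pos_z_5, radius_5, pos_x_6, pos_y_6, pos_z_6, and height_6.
pos_x_1 = 6.5
pos_y_1 = 2
pos_z_1 = 6.5
pos_x_2 = 2
pos_y_2 = 6.5
radius_2 = 1.5
pos_x_3 = 4
pos_y_3 = 2
pos_z_3 = 2.5
pos_x_4 = 3.5
pos_y_4 = 2.5
pos_z_4 = 0.5
depth_4 = 2.5
height_4 = 3.5
pos_x_5 = 5.5
pos_y_5 = 4
pos_z_5 = 3
radius_5 = 1.5
pos_x_6 = 3.5
pos_y_6 = 2
pos_z_6 = 1
height_6 = 3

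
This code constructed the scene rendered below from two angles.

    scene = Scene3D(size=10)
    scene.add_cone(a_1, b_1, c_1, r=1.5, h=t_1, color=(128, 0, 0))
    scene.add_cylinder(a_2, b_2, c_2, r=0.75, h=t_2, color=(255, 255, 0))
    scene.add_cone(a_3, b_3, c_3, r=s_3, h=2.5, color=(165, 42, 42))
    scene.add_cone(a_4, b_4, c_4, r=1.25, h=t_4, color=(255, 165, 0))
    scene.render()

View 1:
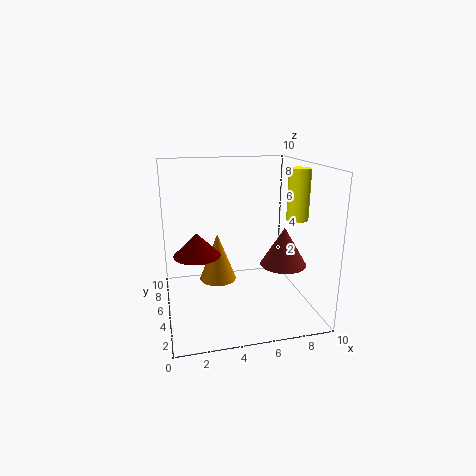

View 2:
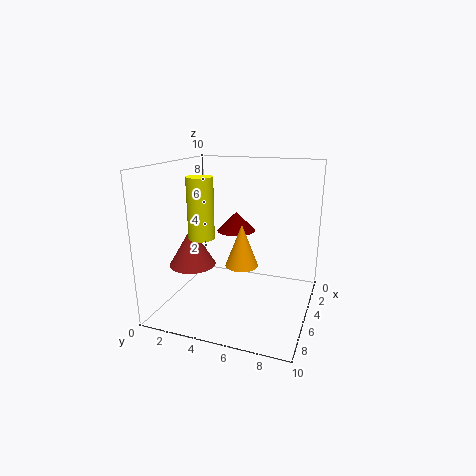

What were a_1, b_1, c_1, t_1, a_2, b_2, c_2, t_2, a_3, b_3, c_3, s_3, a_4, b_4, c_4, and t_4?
a_1 = 2
b_1 = 3.75
c_1 = 4.5
t_1 = 1.5
a_2 = 9
b_2 = 4.25
c_2 = 6.25
t_2 = 3.5
a_3 = 7.5
b_3 = 2.75
c_3 = 3.75
s_3 = 1.5
a_4 = 3.5
b_4 = 4.75
c_4 = 2.25
t_4 = 3.25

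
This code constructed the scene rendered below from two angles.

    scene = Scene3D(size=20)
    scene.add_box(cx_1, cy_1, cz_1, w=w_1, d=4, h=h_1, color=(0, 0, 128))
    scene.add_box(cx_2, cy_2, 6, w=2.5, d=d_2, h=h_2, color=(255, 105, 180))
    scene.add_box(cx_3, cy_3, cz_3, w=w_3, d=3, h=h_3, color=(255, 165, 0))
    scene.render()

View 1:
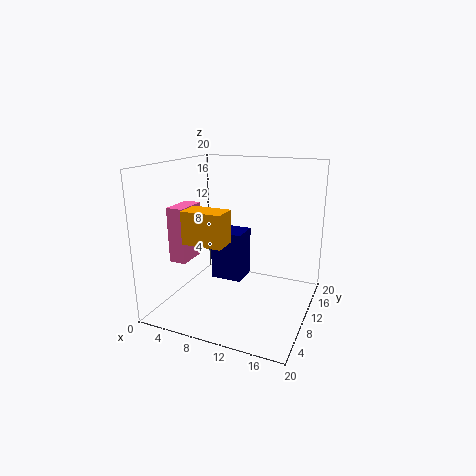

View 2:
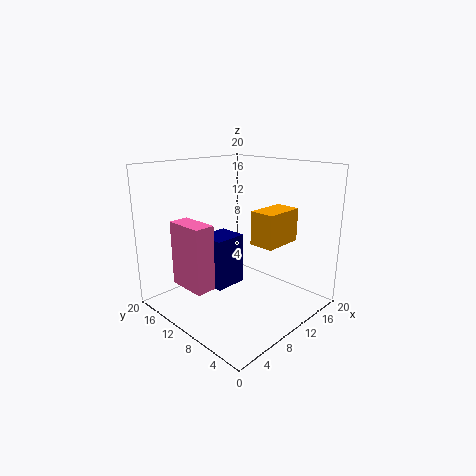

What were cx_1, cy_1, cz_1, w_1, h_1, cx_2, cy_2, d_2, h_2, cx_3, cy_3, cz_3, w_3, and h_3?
cx_1 = 6
cy_1 = 9.5
cz_1 = 3.5
w_1 = 4.5
h_1 = 7
cx_2 = 0.5
cy_2 = 7
d_2 = 5
h_2 = 8
cx_3 = 6.5
cy_3 = 1.5
cz_3 = 11.5
w_3 = 5
h_3 = 4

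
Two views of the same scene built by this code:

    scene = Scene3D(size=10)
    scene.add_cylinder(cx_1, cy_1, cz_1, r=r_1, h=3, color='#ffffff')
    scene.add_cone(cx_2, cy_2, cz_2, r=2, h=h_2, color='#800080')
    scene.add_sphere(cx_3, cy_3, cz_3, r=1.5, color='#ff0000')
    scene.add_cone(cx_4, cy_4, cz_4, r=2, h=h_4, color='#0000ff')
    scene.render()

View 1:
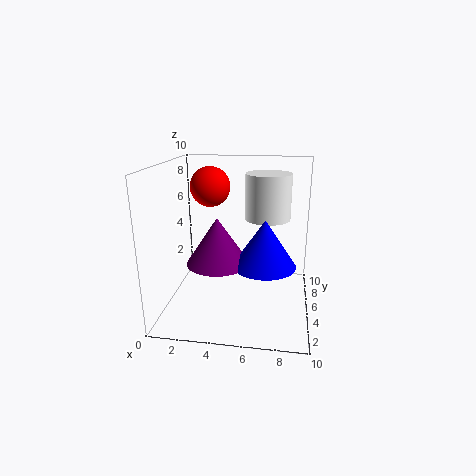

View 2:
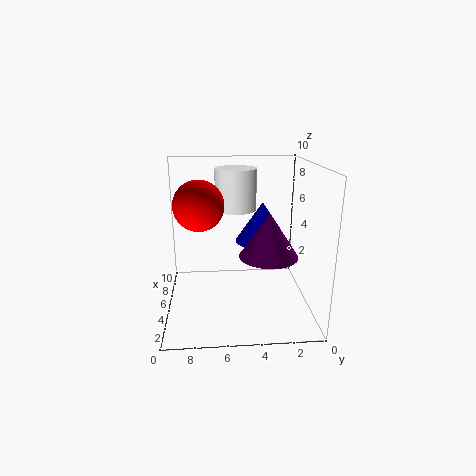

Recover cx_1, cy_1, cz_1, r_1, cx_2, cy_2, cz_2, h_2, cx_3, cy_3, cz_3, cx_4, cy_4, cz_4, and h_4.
cx_1 = 7, cy_1 = 5, cz_1 = 6.5, r_1 = 1.5, cx_2 = 4, cy_2 = 3, cz_2 = 4, h_2 = 3, cx_3 = 2.5, cy_3 = 7.5, cz_3 = 8, cx_4 = 7, cy_4 = 3, cz_4 = 4, h_4 = 3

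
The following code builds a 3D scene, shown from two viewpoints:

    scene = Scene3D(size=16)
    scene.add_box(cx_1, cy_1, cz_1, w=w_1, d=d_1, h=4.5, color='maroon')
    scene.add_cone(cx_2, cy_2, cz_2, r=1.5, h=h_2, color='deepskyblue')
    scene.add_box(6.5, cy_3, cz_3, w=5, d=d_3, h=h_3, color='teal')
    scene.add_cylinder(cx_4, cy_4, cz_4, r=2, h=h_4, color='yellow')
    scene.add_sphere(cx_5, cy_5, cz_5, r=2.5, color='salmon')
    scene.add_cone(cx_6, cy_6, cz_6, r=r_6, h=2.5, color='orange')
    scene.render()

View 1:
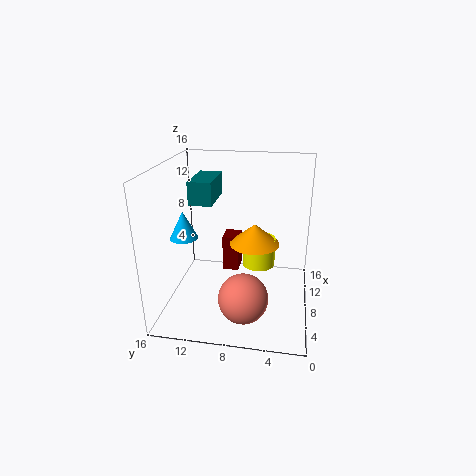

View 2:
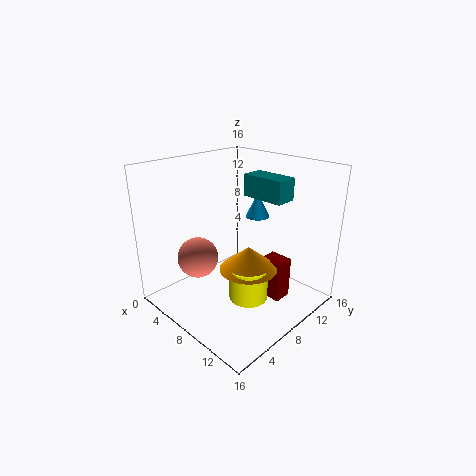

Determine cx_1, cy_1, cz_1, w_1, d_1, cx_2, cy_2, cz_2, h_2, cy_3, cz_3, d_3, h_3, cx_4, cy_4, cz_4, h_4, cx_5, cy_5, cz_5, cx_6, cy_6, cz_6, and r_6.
cx_1 = 11, cy_1 = 8.5, cz_1 = 2, w_1 = 2.5, d_1 = 2, cx_2 = 6, cy_2 = 13.5, cz_2 = 8.5, h_2 = 3, cy_3 = 10.5, cz_3 = 12, d_3 = 2.5, h_3 = 2.5, cx_4 = 11.5, cy_4 = 6, cz_4 = 3, h_4 = 3.5, cx_5 = 2.5, cy_5 = 6.5, cz_5 = 4, cx_6 = 11, cy_6 = 6.5, cz_6 = 6, r_6 = 3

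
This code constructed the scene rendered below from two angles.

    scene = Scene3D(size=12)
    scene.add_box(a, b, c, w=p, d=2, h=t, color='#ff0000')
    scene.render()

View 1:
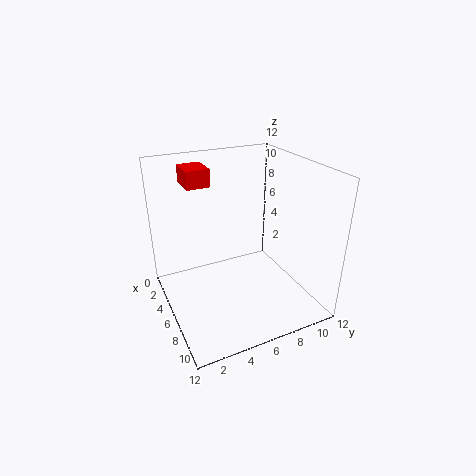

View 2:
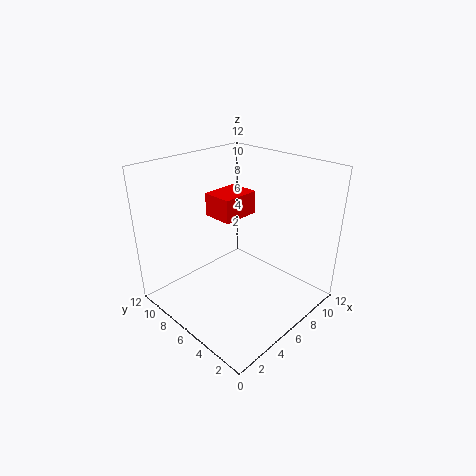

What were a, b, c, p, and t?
a = 1.5
b = 2.5
c = 10
p = 2.5
t = 1.5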